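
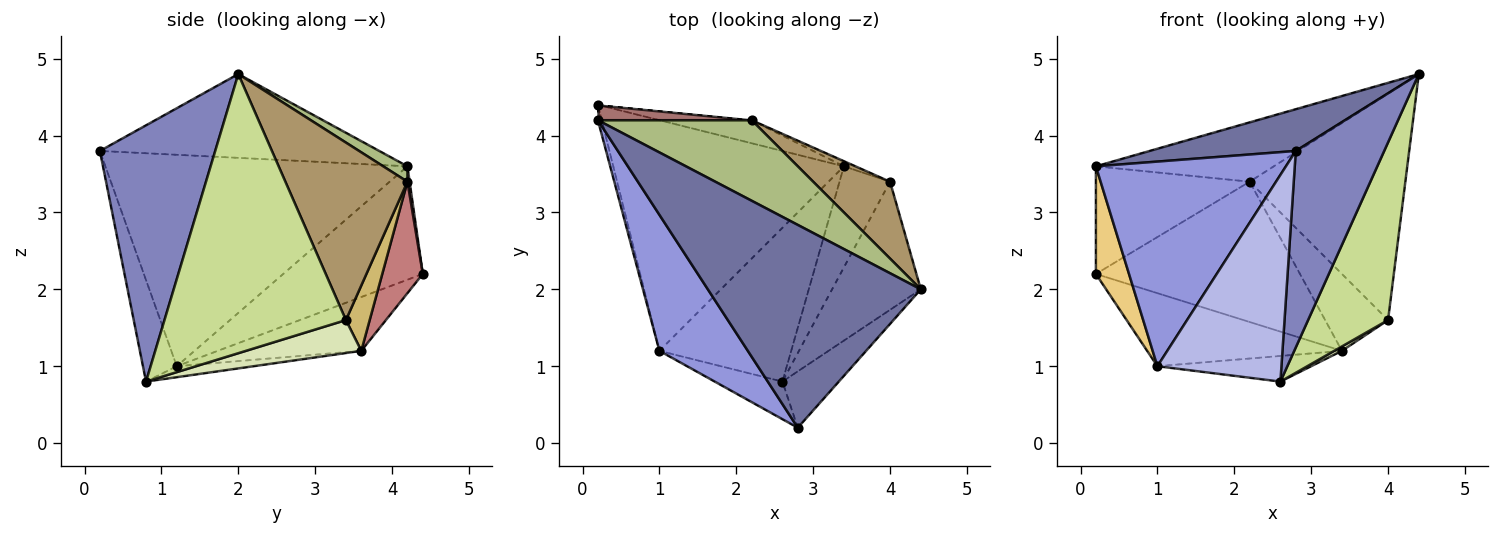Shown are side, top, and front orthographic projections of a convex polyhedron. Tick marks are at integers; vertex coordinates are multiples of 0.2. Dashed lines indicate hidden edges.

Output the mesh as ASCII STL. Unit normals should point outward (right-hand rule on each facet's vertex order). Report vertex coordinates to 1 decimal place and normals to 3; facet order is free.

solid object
 facet normal -0.360 -0.188 0.914
  outer loop
   vertex 2.8 0.2 3.8
   vertex 4.4 2.0 4.8
   vertex 0.2 4.2 3.6
  endloop
 endfacet
 facet normal 0.782 -0.599 -0.172
  outer loop
   vertex 2.6 0.8 0.8
   vertex 4.4 2.0 4.8
   vertex 2.8 0.2 3.8
  endloop
 endfacet
 facet normal -0.798 -0.502 0.334
  outer loop
   vertex 1.0 1.2 1.0
   vertex 2.8 0.2 3.8
   vertex 0.2 4.2 3.6
  endloop
 endfacet
 facet normal -0.259 -0.950 -0.173
  outer loop
   vertex 1.0 1.2 1.0
   vertex 2.6 0.8 0.8
   vertex 2.8 0.2 3.8
  endloop
 endfacet
 facet normal -0.082 0.164 -0.983
  outer loop
   vertex 1.0 1.2 1.0
   vertex 3.4 3.6 1.2
   vertex 2.6 0.8 0.8
  endloop
 endfacet
 facet normal 0.080 0.591 0.803
  outer loop
   vertex 2.2 4.2 3.4
   vertex 0.2 4.2 3.6
   vertex 4.4 2.0 4.8
  endloop
 endfacet
 facet normal 0.879 -0.387 -0.279
  outer loop
   vertex 4.0 3.4 1.6
   vertex 4.4 2.0 4.8
   vertex 2.6 0.8 0.8
  endloop
 endfacet
 facet normal 0.546 -0.036 -0.837
  outer loop
   vertex 4.0 3.4 1.6
   vertex 2.6 0.8 0.8
   vertex 3.4 3.6 1.2
  endloop
 endfacet
 facet normal 0.596 0.760 0.258
  outer loop
   vertex 4.0 3.4 1.6
   vertex 2.2 4.2 3.4
   vertex 4.4 2.0 4.8
  endloop
 endfacet
 facet normal 0.353 0.934 -0.062
  outer loop
   vertex 4.0 3.4 1.6
   vertex 3.4 3.6 1.2
   vertex 2.2 4.2 3.4
  endloop
 endfacet
 facet normal -0.972 -0.231 -0.033
  outer loop
   vertex 0.2 4.4 2.2
   vertex 1.0 1.2 1.0
   vertex 0.2 4.2 3.6
  endloop
 endfacet
 facet normal -0.217 0.295 -0.931
  outer loop
   vertex 0.2 4.4 2.2
   vertex 3.4 3.6 1.2
   vertex 1.0 1.2 1.0
  endloop
 endfacet
 facet normal 0.014 0.990 0.141
  outer loop
   vertex 0.2 4.4 2.2
   vertex 0.2 4.2 3.6
   vertex 2.2 4.2 3.4
  endloop
 endfacet
 facet normal 0.192 0.968 -0.159
  outer loop
   vertex 0.2 4.4 2.2
   vertex 2.2 4.2 3.4
   vertex 3.4 3.6 1.2
  endloop
 endfacet
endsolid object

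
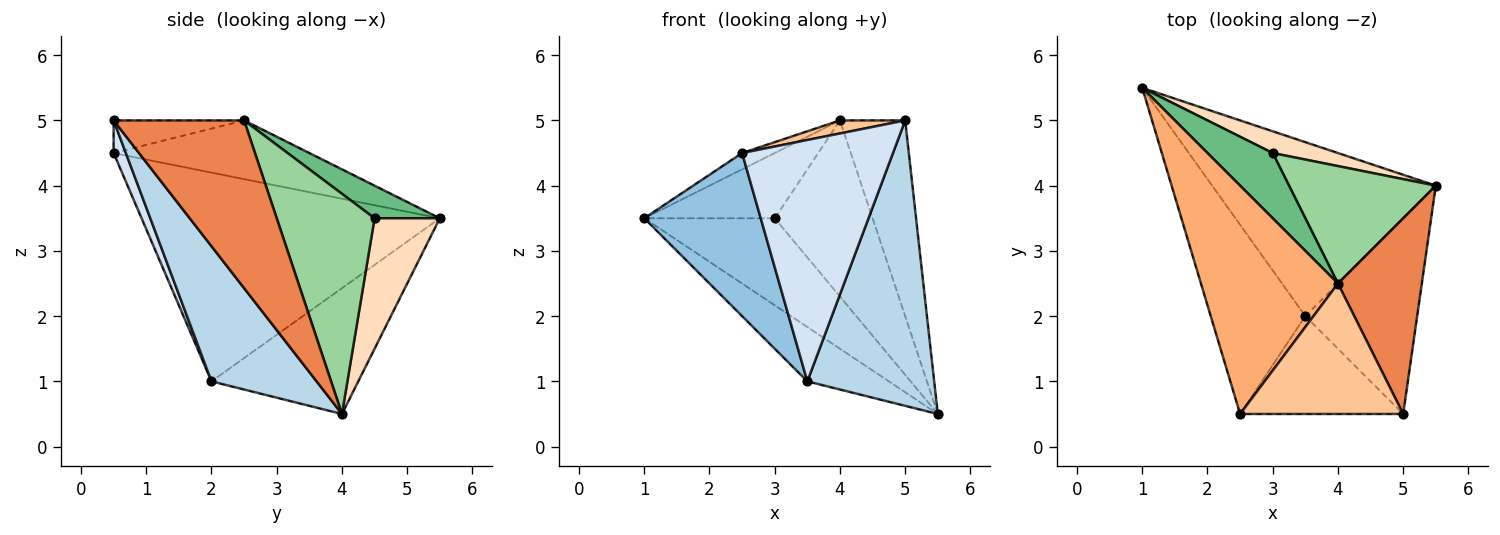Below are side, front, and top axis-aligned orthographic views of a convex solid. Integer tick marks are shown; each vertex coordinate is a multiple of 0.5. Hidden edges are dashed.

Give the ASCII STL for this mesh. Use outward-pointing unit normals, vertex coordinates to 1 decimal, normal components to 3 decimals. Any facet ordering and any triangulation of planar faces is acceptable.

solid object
 facet normal -0.473 0.263 -0.841
  outer loop
   vertex 3.5 2.0 1.0
   vertex 1.0 5.5 3.5
   vertex 5.5 4.0 0.5
  endloop
 endfacet
 facet normal -0.858 -0.335 -0.389
  outer loop
   vertex 3.5 2.0 1.0
   vertex 2.5 0.5 4.5
   vertex 1.0 5.5 3.5
  endloop
 endfacet
 facet normal 0.564 -0.681 -0.467
  outer loop
   vertex 3.5 2.0 1.0
   vertex 5.5 4.0 0.5
   vertex 5.0 0.5 5.0
  endloop
 endfacet
 facet normal 0.075 -0.924 -0.375
  outer loop
   vertex 3.5 2.0 1.0
   vertex 5.0 0.5 5.0
   vertex 2.5 0.5 4.5
  endloop
 endfacet
 facet normal 0.816 0.408 0.408
  outer loop
   vertex 4.0 2.5 5.0
   vertex 5.0 0.5 5.0
   vertex 5.5 4.0 0.5
  endloop
 endfacet
 facet normal -0.393 0.066 0.917
  outer loop
   vertex 4.0 2.5 5.0
   vertex 1.0 5.5 3.5
   vertex 2.5 0.5 4.5
  endloop
 endfacet
 facet normal -0.195 -0.098 0.976
  outer loop
   vertex 4.0 2.5 5.0
   vertex 2.5 0.5 4.5
   vertex 5.0 0.5 5.0
  endloop
 endfacet
 facet normal 0.436 0.873 0.218
  outer loop
   vertex 3.0 4.5 3.5
   vertex 5.5 4.0 0.5
   vertex 1.0 5.5 3.5
  endloop
 endfacet
 facet normal 0.333 0.667 0.667
  outer loop
   vertex 3.0 4.5 3.5
   vertex 1.0 5.5 3.5
   vertex 4.0 2.5 5.0
  endloop
 endfacet
 facet normal 0.640 0.640 0.426
  outer loop
   vertex 3.0 4.5 3.5
   vertex 4.0 2.5 5.0
   vertex 5.5 4.0 0.5
  endloop
 endfacet
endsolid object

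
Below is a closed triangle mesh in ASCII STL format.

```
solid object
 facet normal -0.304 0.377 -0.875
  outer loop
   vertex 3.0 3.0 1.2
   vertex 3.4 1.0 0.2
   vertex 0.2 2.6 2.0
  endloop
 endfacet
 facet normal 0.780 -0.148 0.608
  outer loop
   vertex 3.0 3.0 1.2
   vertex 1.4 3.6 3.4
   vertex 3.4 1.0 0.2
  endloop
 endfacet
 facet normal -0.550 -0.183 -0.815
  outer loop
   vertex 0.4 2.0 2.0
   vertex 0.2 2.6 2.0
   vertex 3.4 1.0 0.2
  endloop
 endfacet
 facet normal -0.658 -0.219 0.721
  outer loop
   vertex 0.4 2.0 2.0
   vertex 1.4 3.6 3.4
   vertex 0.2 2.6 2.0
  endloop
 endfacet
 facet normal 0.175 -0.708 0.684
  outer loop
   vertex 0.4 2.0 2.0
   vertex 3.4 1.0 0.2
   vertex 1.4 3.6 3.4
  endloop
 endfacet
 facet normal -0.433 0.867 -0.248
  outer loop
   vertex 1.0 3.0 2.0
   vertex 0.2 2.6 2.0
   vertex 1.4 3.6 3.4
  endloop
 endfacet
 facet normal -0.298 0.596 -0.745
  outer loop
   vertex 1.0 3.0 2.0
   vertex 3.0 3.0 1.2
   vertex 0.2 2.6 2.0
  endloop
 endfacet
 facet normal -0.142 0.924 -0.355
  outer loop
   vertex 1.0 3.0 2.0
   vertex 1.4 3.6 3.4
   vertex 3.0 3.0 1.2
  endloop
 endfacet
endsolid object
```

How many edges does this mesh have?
12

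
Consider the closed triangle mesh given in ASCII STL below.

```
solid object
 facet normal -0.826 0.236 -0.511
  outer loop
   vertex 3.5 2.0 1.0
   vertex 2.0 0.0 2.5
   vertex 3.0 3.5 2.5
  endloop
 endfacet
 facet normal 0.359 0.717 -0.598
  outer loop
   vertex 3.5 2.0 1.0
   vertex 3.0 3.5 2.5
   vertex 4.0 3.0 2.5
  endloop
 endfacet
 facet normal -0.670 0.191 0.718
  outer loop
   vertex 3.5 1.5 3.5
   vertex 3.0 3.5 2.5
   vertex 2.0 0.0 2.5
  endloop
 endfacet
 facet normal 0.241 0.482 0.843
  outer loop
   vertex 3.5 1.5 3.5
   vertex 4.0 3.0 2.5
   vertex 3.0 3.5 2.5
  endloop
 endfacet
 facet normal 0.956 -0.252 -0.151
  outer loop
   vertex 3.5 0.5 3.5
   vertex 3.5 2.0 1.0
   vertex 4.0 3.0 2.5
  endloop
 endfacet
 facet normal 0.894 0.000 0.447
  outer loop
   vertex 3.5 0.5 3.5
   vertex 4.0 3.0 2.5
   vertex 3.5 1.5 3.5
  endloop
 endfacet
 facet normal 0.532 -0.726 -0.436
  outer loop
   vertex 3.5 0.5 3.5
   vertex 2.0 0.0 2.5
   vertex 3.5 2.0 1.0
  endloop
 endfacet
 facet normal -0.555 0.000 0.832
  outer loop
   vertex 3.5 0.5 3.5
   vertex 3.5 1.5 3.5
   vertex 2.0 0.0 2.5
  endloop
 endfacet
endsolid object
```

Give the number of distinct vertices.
6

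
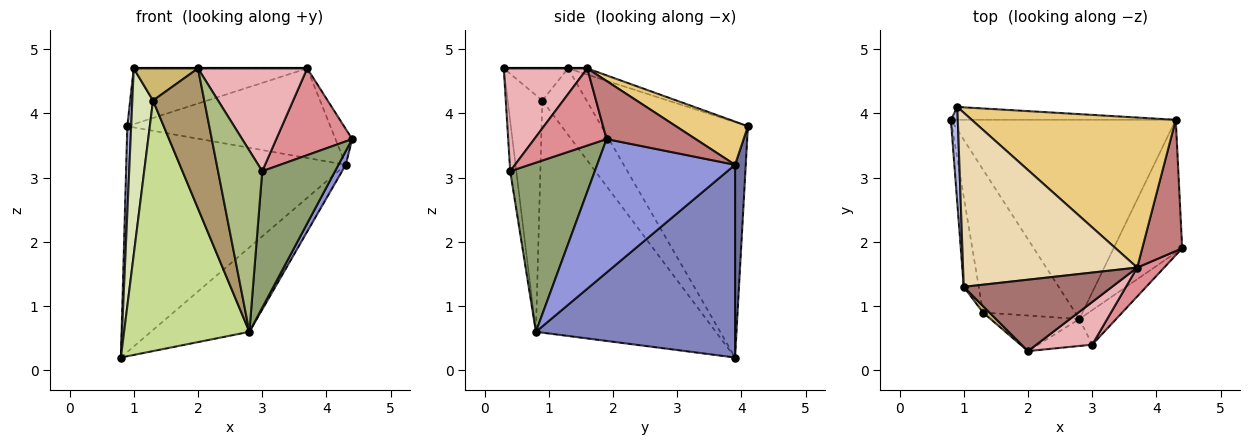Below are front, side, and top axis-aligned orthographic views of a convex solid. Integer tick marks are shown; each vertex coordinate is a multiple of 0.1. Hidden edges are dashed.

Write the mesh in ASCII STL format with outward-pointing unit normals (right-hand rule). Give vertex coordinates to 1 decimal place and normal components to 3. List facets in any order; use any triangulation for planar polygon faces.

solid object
 facet normal 0.049 0.997 -0.057
  outer loop
   vertex 4.3 3.9 3.2
   vertex 0.8 3.9 0.2
   vertex 0.9 4.1 3.8
  endloop
 endfacet
 facet normal 0.619 0.306 -0.723
  outer loop
   vertex 4.3 3.9 3.2
   vertex 2.8 0.8 0.6
   vertex 0.8 3.9 0.2
  endloop
 endfacet
 facet normal 0.888 -0.047 -0.457
  outer loop
   vertex 4.3 3.9 3.2
   vertex 4.4 1.9 3.6
   vertex 2.8 0.8 0.6
  endloop
 endfacet
 facet normal -0.999 -0.026 0.029
  outer loop
   vertex 1.0 1.3 4.7
   vertex 0.9 4.1 3.8
   vertex 0.8 3.9 0.2
  endloop
 endfacet
 facet normal 0.748 -0.644 -0.163
  outer loop
   vertex 3.0 0.4 3.1
   vertex 2.8 0.8 0.6
   vertex 4.4 1.9 3.6
  endloop
 endfacet
 facet normal -0.136 -0.980 -0.146
  outer loop
   vertex 3.0 0.4 3.1
   vertex 2.0 0.3 4.7
   vertex 2.8 0.8 0.6
  endloop
 endfacet
 facet normal -0.780 -0.543 -0.310
  outer loop
   vertex 1.3 0.9 4.2
   vertex 0.8 3.9 0.2
   vertex 2.8 0.8 0.6
  endloop
 endfacet
 facet normal -0.887 -0.415 -0.200
  outer loop
   vertex 1.3 0.9 4.2
   vertex 1.0 1.3 4.7
   vertex 0.8 3.9 0.2
  endloop
 endfacet
 facet normal -0.548 -0.811 -0.206
  outer loop
   vertex 1.3 0.9 4.2
   vertex 2.8 0.8 0.6
   vertex 2.0 0.3 4.7
  endloop
 endfacet
 facet normal -0.700 -0.700 0.140
  outer loop
   vertex 1.3 0.9 4.2
   vertex 2.0 0.3 4.7
   vertex 1.0 1.3 4.7
  endloop
 endfacet
 facet normal 0.179 0.504 0.845
  outer loop
   vertex 3.7 1.6 4.7
   vertex 4.3 3.9 3.2
   vertex 0.9 4.1 3.8
  endloop
 endfacet
 facet normal -0.034 0.305 0.952
  outer loop
   vertex 3.7 1.6 4.7
   vertex 0.9 4.1 3.8
   vertex 1.0 1.3 4.7
  endloop
 endfacet
 facet normal 0.000 0.000 1.000
  outer loop
   vertex 3.7 1.6 4.7
   vertex 1.0 1.3 4.7
   vertex 2.0 0.3 4.7
  endloop
 endfacet
 facet normal 0.814 0.153 0.560
  outer loop
   vertex 3.7 1.6 4.7
   vertex 4.4 1.9 3.6
   vertex 4.3 3.9 3.2
  endloop
 endfacet
 facet normal 0.670 -0.704 0.235
  outer loop
   vertex 3.7 1.6 4.7
   vertex 3.0 0.4 3.1
   vertex 4.4 1.9 3.6
  endloop
 endfacet
 facet normal 0.577 -0.754 0.313
  outer loop
   vertex 3.7 1.6 4.7
   vertex 2.0 0.3 4.7
   vertex 3.0 0.4 3.1
  endloop
 endfacet
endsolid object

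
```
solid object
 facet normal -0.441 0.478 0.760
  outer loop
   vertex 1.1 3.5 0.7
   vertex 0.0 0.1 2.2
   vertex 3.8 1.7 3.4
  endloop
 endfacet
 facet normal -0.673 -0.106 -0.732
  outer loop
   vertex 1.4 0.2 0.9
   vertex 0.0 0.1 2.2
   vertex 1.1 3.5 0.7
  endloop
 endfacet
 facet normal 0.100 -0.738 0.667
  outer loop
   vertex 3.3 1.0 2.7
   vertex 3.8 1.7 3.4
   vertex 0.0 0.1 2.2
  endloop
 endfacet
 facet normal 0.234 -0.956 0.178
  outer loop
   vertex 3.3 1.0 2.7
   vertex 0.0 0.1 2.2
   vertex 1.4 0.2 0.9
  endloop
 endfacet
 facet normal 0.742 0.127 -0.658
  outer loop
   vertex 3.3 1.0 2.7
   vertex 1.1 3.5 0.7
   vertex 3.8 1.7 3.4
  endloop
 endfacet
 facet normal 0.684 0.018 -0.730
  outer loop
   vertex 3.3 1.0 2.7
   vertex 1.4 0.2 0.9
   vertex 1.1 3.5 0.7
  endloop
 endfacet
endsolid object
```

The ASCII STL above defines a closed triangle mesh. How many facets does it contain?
6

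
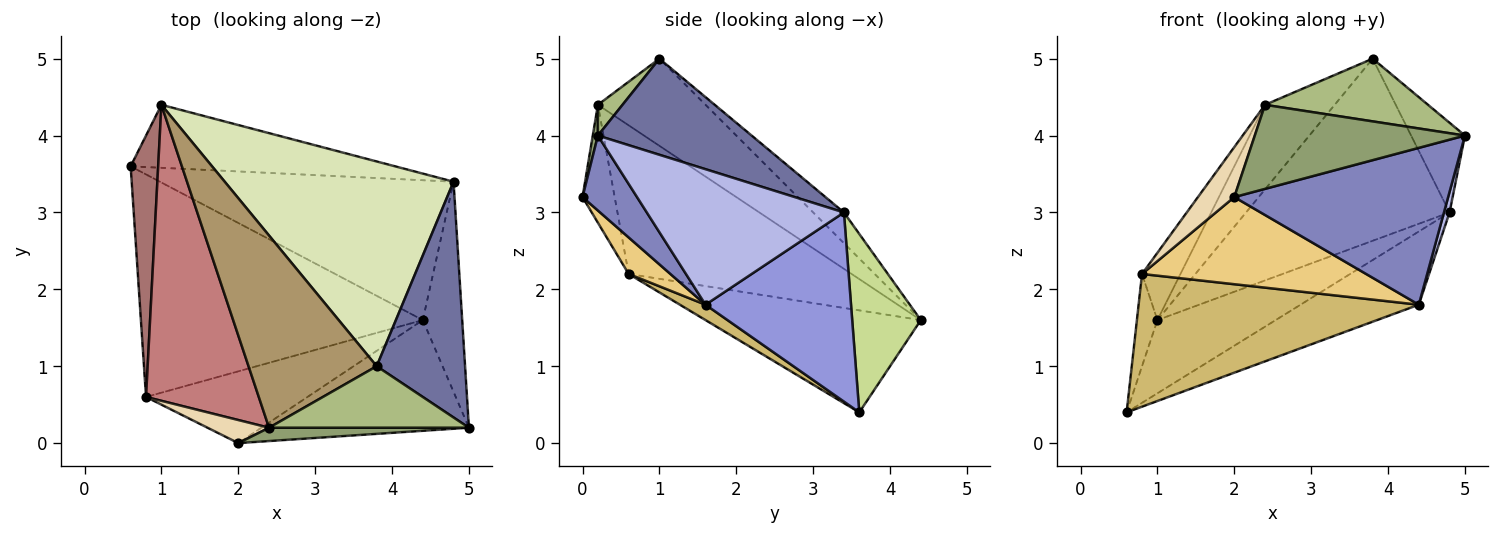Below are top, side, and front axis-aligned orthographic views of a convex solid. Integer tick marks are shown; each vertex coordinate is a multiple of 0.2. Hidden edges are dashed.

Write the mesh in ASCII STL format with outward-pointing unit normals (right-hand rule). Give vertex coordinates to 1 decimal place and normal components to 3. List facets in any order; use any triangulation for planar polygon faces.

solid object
 facet normal 0.713 0.249 0.656
  outer loop
   vertex 4.8 3.4 3.0
   vertex 3.8 1.0 5.0
   vertex 5.0 0.2 4.0
  endloop
 endfacet
 facet normal 0.204 -0.800 -0.565
  outer loop
   vertex 4.4 1.6 1.8
   vertex 5.0 0.2 4.0
   vertex 2.0 0.0 3.2
  endloop
 endfacet
 facet normal 0.496 0.403 -0.769
  outer loop
   vertex 4.4 1.6 1.8
   vertex 0.6 3.6 0.4
   vertex 4.8 3.4 3.0
  endloop
 endfacet
 facet normal 0.960 -0.027 -0.279
  outer loop
   vertex 4.4 1.6 1.8
   vertex 4.8 3.4 3.0
   vertex 5.0 0.2 4.0
  endloop
 endfacet
 facet normal 0.024 -0.987 0.157
  outer loop
   vertex 2.4 0.2 4.4
   vertex 2.0 0.0 3.2
   vertex 5.0 0.2 4.0
  endloop
 endfacet
 facet normal 0.107 -0.710 0.696
  outer loop
   vertex 2.4 0.2 4.4
   vertex 5.0 0.2 4.0
   vertex 3.8 1.0 5.0
  endloop
 endfacet
 facet normal 0.403 0.694 -0.597
  outer loop
   vertex 1.0 4.4 1.6
   vertex 4.8 3.4 3.0
   vertex 0.6 3.6 0.4
  endloop
 endfacet
 facet normal -0.100 0.661 0.744
  outer loop
   vertex 1.0 4.4 1.6
   vertex 3.8 1.0 5.0
   vertex 4.8 3.4 3.0
  endloop
 endfacet
 facet normal -0.528 0.342 0.777
  outer loop
   vertex 1.0 4.4 1.6
   vertex 2.4 0.2 4.4
   vertex 3.8 1.0 5.0
  endloop
 endfacet
 facet normal 0.047 -0.512 -0.858
  outer loop
   vertex 0.8 0.6 2.2
   vertex 0.6 3.6 0.4
   vertex 4.4 1.6 1.8
  endloop
 endfacet
 facet normal 0.142 -0.764 -0.629
  outer loop
   vertex 0.8 0.6 2.2
   vertex 4.4 1.6 1.8
   vertex 2.0 0.0 3.2
  endloop
 endfacet
 facet normal -0.626 -0.708 0.327
  outer loop
   vertex 0.8 0.6 2.2
   vertex 2.0 0.0 3.2
   vertex 2.4 0.2 4.4
  endloop
 endfacet
 facet normal -0.961 0.092 0.259
  outer loop
   vertex 0.8 0.6 2.2
   vertex 1.0 4.4 1.6
   vertex 0.6 3.6 0.4
  endloop
 endfacet
 facet normal -0.789 0.136 0.599
  outer loop
   vertex 0.8 0.6 2.2
   vertex 2.4 0.2 4.4
   vertex 1.0 4.4 1.6
  endloop
 endfacet
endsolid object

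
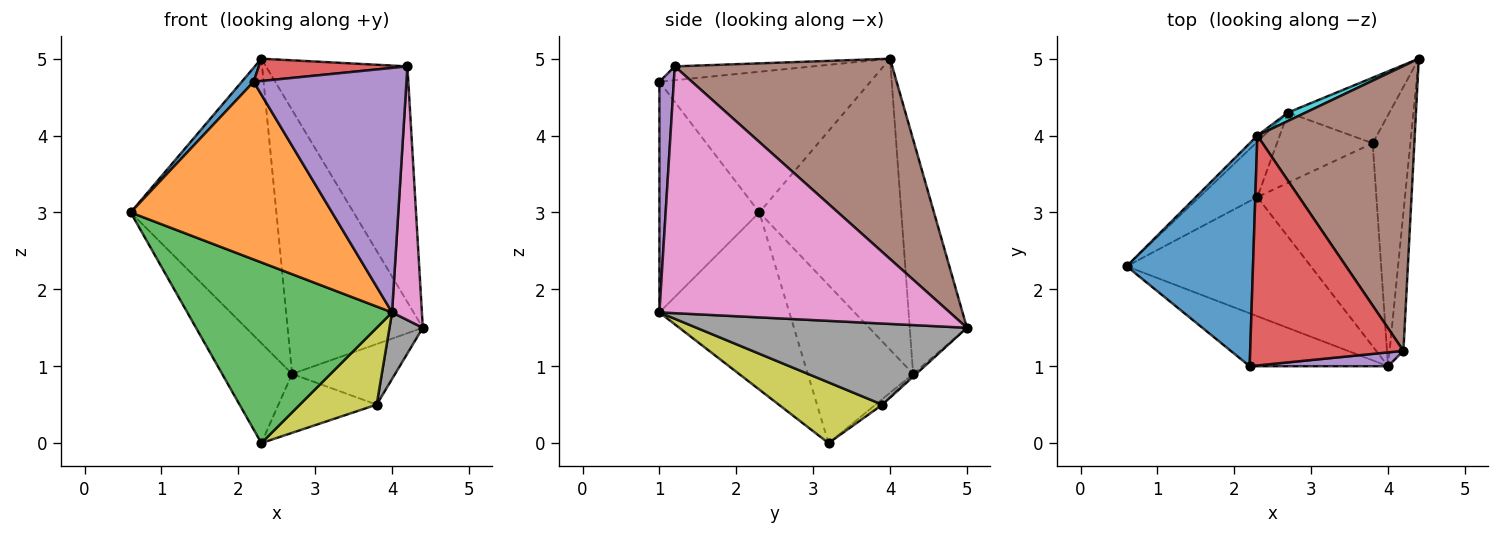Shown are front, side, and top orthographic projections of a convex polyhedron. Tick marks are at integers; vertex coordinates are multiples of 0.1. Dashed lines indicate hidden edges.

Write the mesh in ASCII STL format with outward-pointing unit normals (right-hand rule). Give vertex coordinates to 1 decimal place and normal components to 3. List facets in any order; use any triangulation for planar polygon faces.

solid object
 facet normal -0.743 -0.042 0.668
  outer loop
   vertex 2.3 4.0 5.0
   vertex 0.6 2.3 3.0
   vertex 2.2 1.0 4.7
  endloop
 endfacet
 facet normal -0.429 -0.866 -0.258
  outer loop
   vertex 4.0 1.0 1.7
   vertex 2.2 1.0 4.7
   vertex 0.6 2.3 3.0
  endloop
 endfacet
 facet normal -0.468 -0.738 -0.487
  outer loop
   vertex 2.3 3.2 0.0
   vertex 4.0 1.0 1.7
   vertex 0.6 2.3 3.0
  endloop
 endfacet
 facet normal -0.090 -0.096 0.991
  outer loop
   vertex 4.2 1.2 4.9
   vertex 2.3 4.0 5.0
   vertex 2.2 1.0 4.7
  endloop
 endfacet
 facet normal 0.094 -0.994 0.056
  outer loop
   vertex 4.2 1.2 4.9
   vertex 2.2 1.0 4.7
   vertex 4.0 1.0 1.7
  endloop
 endfacet
 facet normal 0.700 0.455 0.550
  outer loop
   vertex 4.2 1.2 4.9
   vertex 4.4 5.0 1.5
   vertex 2.3 4.0 5.0
  endloop
 endfacet
 facet normal 0.993 -0.102 -0.056
  outer loop
   vertex 4.2 1.2 4.9
   vertex 4.0 1.0 1.7
   vertex 4.4 5.0 1.5
  endloop
 endfacet
 facet normal 0.901 -0.111 -0.419
  outer loop
   vertex 3.8 3.9 0.5
   vertex 4.4 5.0 1.5
   vertex 4.0 1.0 1.7
  endloop
 endfacet
 facet normal 0.431 -0.320 -0.844
  outer loop
   vertex 3.8 3.9 0.5
   vertex 4.0 1.0 1.7
   vertex 2.3 3.2 0.0
  endloop
 endfacet
 facet normal -0.389 0.921 0.029
  outer loop
   vertex 2.7 4.3 0.9
   vertex 2.3 4.0 5.0
   vertex 4.4 5.0 1.5
  endloop
 endfacet
 facet normal -0.020 0.679 -0.734
  outer loop
   vertex 2.7 4.3 0.9
   vertex 4.4 5.0 1.5
   vertex 3.8 3.9 0.5
  endloop
 endfacet
 facet normal -0.045 0.642 -0.765
  outer loop
   vertex 2.7 4.3 0.9
   vertex 3.8 3.9 0.5
   vertex 2.3 3.2 0.0
  endloop
 endfacet
 facet normal -0.698 0.716 -0.016
  outer loop
   vertex 2.7 4.3 0.9
   vertex 0.6 2.3 3.0
   vertex 2.3 4.0 5.0
  endloop
 endfacet
 facet normal -0.797 0.529 -0.293
  outer loop
   vertex 2.7 4.3 0.9
   vertex 2.3 3.2 0.0
   vertex 0.6 2.3 3.0
  endloop
 endfacet
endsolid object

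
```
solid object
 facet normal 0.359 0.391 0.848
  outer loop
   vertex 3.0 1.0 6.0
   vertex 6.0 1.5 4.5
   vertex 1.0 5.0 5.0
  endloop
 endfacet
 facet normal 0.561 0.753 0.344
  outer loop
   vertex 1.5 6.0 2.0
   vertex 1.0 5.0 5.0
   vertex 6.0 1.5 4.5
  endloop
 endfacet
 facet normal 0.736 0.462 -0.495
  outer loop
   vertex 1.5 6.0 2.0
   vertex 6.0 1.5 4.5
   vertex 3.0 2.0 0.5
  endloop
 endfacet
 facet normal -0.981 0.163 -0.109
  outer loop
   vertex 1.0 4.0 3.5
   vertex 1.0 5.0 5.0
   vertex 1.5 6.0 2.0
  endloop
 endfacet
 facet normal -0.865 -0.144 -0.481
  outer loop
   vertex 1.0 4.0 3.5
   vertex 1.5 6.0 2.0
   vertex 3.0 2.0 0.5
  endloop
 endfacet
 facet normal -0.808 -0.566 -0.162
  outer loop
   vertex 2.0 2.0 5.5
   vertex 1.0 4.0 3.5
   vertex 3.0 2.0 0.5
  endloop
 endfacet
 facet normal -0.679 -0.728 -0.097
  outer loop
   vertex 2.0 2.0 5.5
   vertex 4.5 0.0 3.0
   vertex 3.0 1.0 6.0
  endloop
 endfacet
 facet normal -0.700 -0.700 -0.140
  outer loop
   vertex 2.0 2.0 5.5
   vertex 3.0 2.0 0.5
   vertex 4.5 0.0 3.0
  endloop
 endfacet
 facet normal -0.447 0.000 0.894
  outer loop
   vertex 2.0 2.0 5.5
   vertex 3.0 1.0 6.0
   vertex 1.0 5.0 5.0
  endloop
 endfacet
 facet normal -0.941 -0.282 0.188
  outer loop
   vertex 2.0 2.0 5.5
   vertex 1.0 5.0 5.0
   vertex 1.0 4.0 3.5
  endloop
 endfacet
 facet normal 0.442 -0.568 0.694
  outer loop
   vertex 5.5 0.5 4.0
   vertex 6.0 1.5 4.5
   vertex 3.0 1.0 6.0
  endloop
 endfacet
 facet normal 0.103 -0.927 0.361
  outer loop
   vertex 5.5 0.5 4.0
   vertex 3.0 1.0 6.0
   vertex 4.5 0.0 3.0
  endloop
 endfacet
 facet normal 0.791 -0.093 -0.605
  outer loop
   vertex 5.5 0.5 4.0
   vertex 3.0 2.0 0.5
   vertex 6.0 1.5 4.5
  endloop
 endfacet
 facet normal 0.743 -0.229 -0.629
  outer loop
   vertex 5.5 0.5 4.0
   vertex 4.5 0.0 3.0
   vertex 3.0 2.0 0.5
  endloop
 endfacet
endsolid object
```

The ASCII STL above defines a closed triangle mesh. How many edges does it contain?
21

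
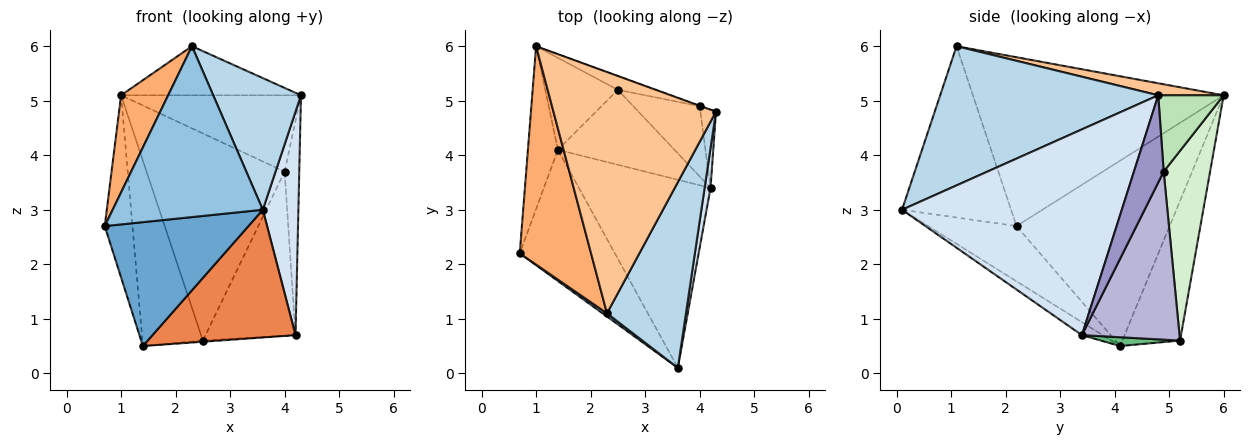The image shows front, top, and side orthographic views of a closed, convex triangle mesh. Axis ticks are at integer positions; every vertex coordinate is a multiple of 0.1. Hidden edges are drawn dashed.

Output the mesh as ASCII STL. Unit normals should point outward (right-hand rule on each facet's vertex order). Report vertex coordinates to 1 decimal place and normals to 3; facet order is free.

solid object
 facet normal -0.389 -0.633 -0.670
  outer loop
   vertex 1.4 4.1 0.5
   vertex 3.6 0.1 3.0
   vertex 0.7 2.2 2.7
  endloop
 endfacet
 facet normal -0.587 -0.809 0.015
  outer loop
   vertex 2.3 1.1 6.0
   vertex 0.7 2.2 2.7
   vertex 3.6 0.1 3.0
  endloop
 endfacet
 facet normal 0.821 -0.330 0.466
  outer loop
   vertex 2.3 1.1 6.0
   vertex 3.6 0.1 3.0
   vertex 4.3 4.8 5.1
  endloop
 endfacet
 facet normal 0.987 -0.160 0.028
  outer loop
   vertex 4.2 3.4 0.7
   vertex 4.3 4.8 5.1
   vertex 3.6 0.1 3.0
  endloop
 endfacet
 facet normal -0.081 -0.560 -0.825
  outer loop
   vertex 4.2 3.4 0.7
   vertex 3.6 0.1 3.0
   vertex 1.4 4.1 0.5
  endloop
 endfacet
 facet normal -0.908 -0.170 0.383
  outer loop
   vertex 1.0 6.0 5.1
   vertex 0.7 2.2 2.7
   vertex 2.3 1.1 6.0
  endloop
 endfacet
 facet normal 0.072 0.199 0.977
  outer loop
   vertex 1.0 6.0 5.1
   vertex 2.3 1.1 6.0
   vertex 4.3 4.8 5.1
  endloop
 endfacet
 facet normal -0.972 0.176 -0.157
  outer loop
   vertex 1.0 6.0 5.1
   vertex 1.4 4.1 0.5
   vertex 0.7 2.2 2.7
  endloop
 endfacet
 facet normal 0.075 0.016 -0.997
  outer loop
   vertex 2.5 5.2 0.6
   vertex 4.2 3.4 0.7
   vertex 1.4 4.1 0.5
  endloop
 endfacet
 facet normal -0.650 0.681 -0.338
  outer loop
   vertex 2.5 5.2 0.6
   vertex 1.4 4.1 0.5
   vertex 1.0 6.0 5.1
  endloop
 endfacet
 facet normal 0.342 0.940 -0.006
  outer loop
   vertex 4.0 4.9 3.7
   vertex 1.0 6.0 5.1
   vertex 4.3 4.8 5.1
  endloop
 endfacet
 facet normal 0.318 0.946 -0.062
  outer loop
   vertex 4.0 4.9 3.7
   vertex 2.5 5.2 0.6
   vertex 1.0 6.0 5.1
  endloop
 endfacet
 facet normal 0.886 0.436 -0.159
  outer loop
   vertex 4.0 4.9 3.7
   vertex 4.3 4.8 5.1
   vertex 4.2 3.4 0.7
  endloop
 endfacet
 facet normal 0.706 0.651 -0.279
  outer loop
   vertex 4.0 4.9 3.7
   vertex 4.2 3.4 0.7
   vertex 2.5 5.2 0.6
  endloop
 endfacet
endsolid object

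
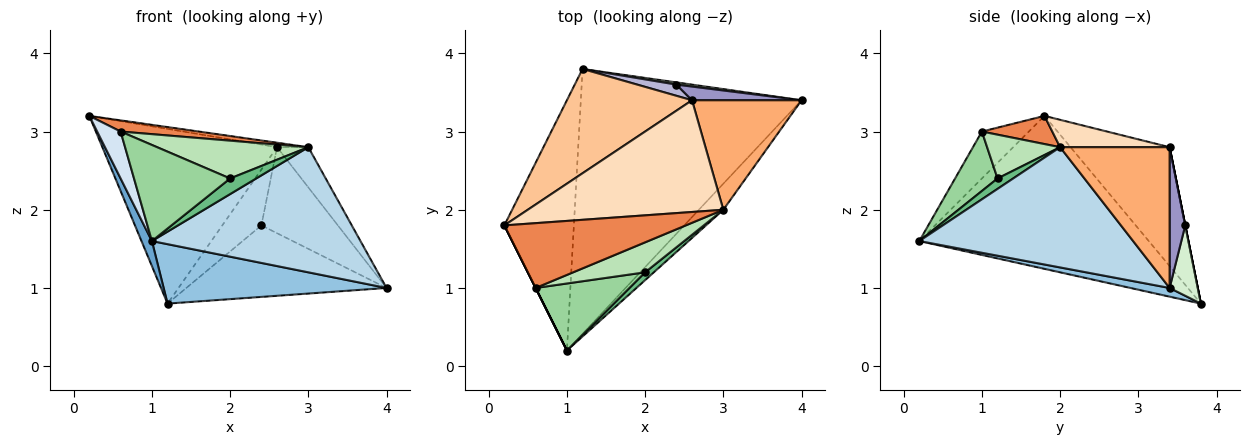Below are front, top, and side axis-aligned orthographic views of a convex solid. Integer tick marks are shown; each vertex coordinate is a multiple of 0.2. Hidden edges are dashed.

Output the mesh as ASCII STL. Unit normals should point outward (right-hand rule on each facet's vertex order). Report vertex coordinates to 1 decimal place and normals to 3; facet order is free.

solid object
 facet normal -0.910 -0.041 -0.413
  outer loop
   vertex 1.2 3.8 0.8
   vertex 1.0 0.2 1.6
   vertex 0.2 1.8 3.2
  endloop
 endfacet
 facet normal 0.038 -0.219 -0.975
  outer loop
   vertex 1.2 3.8 0.8
   vertex 4.0 3.4 1.0
   vertex 1.0 0.2 1.6
  endloop
 endfacet
 facet normal 0.708 -0.691 -0.144
  outer loop
   vertex 3.0 2.0 2.8
   vertex 1.0 0.2 1.6
   vertex 4.0 3.4 1.0
  endloop
 endfacet
 facet normal -0.894 -0.447 0.000
  outer loop
   vertex 0.6 1.0 3.0
   vertex 0.2 1.8 3.2
   vertex 1.0 0.2 1.6
  endloop
 endfacet
 facet normal 0.151 -0.168 0.974
  outer loop
   vertex 0.6 1.0 3.0
   vertex 3.0 2.0 2.8
   vertex 0.2 1.8 3.2
  endloop
 endfacet
 facet normal 0.770 0.220 0.599
  outer loop
   vertex 2.6 3.4 2.8
   vertex 3.0 2.0 2.8
   vertex 4.0 3.4 1.0
  endloop
 endfacet
 facet normal -0.438 0.772 0.461
  outer loop
   vertex 2.6 3.4 2.8
   vertex 1.2 3.8 0.8
   vertex 0.2 1.8 3.2
  endloop
 endfacet
 facet normal 0.139 0.040 0.990
  outer loop
   vertex 2.6 3.4 2.8
   vertex 0.2 1.8 3.2
   vertex 3.0 2.0 2.8
  endloop
 endfacet
 facet normal 0.473 -0.788 0.394
  outer loop
   vertex 2.0 1.2 2.4
   vertex 1.0 0.2 1.6
   vertex 3.0 2.0 2.8
  endloop
 endfacet
 facet normal 0.341 -0.771 0.538
  outer loop
   vertex 2.0 1.2 2.4
   vertex 0.6 1.0 3.0
   vertex 1.0 0.2 1.6
  endloop
 endfacet
 facet normal 0.354 -0.733 0.581
  outer loop
   vertex 2.0 1.2 2.4
   vertex 3.0 2.0 2.8
   vertex 0.6 1.0 3.0
  endloop
 endfacet
 facet normal 0.139 0.990 0.031
  outer loop
   vertex 2.4 3.6 1.8
   vertex 4.0 3.4 1.0
   vertex 1.2 3.8 0.8
  endloop
 endfacet
 facet normal 0.198 0.968 0.154
  outer loop
   vertex 2.4 3.6 1.8
   vertex 2.6 3.4 2.8
   vertex 4.0 3.4 1.0
  endloop
 endfacet
 facet normal 0.000 0.981 0.196
  outer loop
   vertex 2.4 3.6 1.8
   vertex 1.2 3.8 0.8
   vertex 2.6 3.4 2.8
  endloop
 endfacet
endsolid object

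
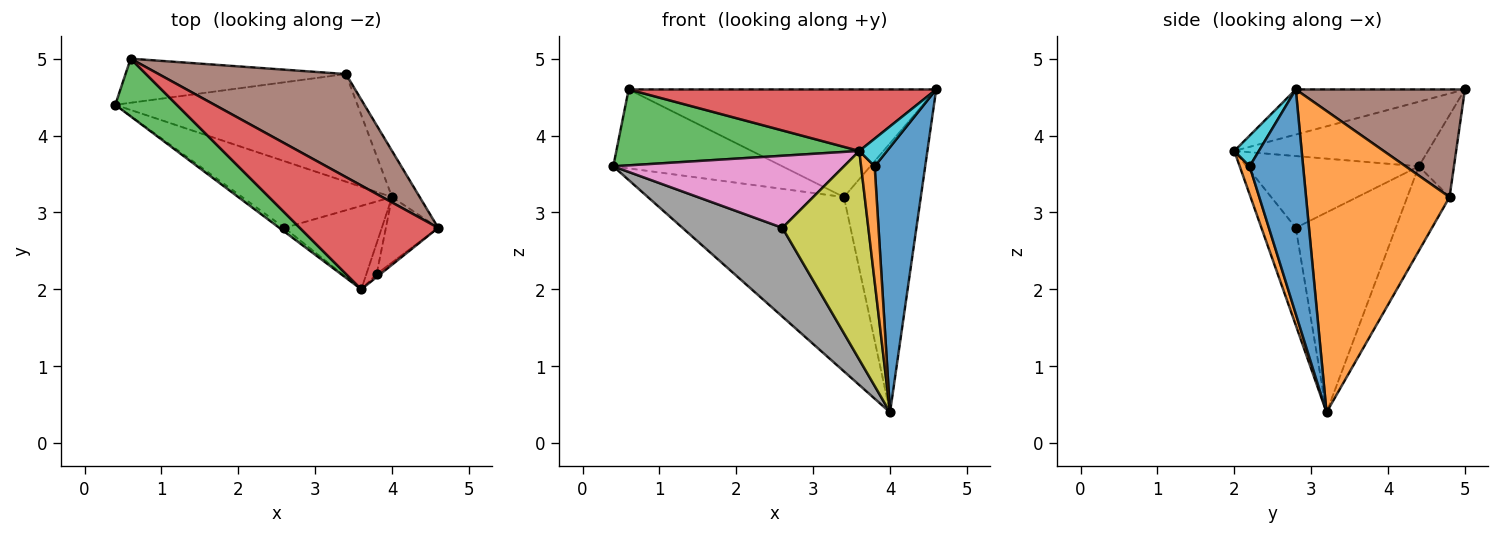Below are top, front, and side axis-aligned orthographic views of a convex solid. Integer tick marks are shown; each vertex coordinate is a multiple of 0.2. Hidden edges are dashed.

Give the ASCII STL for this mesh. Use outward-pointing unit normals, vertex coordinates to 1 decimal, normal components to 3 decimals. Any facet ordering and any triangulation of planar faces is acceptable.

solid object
 facet normal -0.180 0.837 -0.517
  outer loop
   vertex 3.4 4.8 3.2
   vertex 4.0 3.2 0.4
   vertex 0.4 4.4 3.6
  endloop
 endfacet
 facet normal 0.879 0.471 -0.081
  outer loop
   vertex 3.4 4.8 3.2
   vertex 4.6 2.8 4.6
   vertex 4.0 3.2 0.4
  endloop
 endfacet
 facet normal -0.536 -0.672 0.511
  outer loop
   vertex 0.6 5.0 4.6
   vertex 0.4 4.4 3.6
   vertex 3.6 2.0 3.8
  endloop
 endfacet
 facet normal -0.270 -0.491 0.828
  outer loop
   vertex 0.6 5.0 4.6
   vertex 3.6 2.0 3.8
   vertex 4.6 2.8 4.6
  endloop
 endfacet
 facet normal -0.179 0.859 -0.480
  outer loop
   vertex 0.6 5.0 4.6
   vertex 3.4 4.8 3.2
   vertex 0.4 4.4 3.6
  endloop
 endfacet
 facet normal 0.369 0.671 0.643
  outer loop
   vertex 0.6 5.0 4.6
   vertex 4.6 2.8 4.6
   vertex 3.4 4.8 3.2
  endloop
 endfacet
 facet normal -0.598 -0.801 -0.043
  outer loop
   vertex 2.6 2.8 2.8
   vertex 3.6 2.0 3.8
   vertex 0.4 4.4 3.6
  endloop
 endfacet
 facet normal -0.625 -0.625 -0.469
  outer loop
   vertex 2.6 2.8 2.8
   vertex 0.4 4.4 3.6
   vertex 4.0 3.2 0.4
  endloop
 endfacet
 facet normal -0.348 -0.870 -0.348
  outer loop
   vertex 2.6 2.8 2.8
   vertex 4.0 3.2 0.4
   vertex 3.6 2.0 3.8
  endloop
 endfacet
 facet normal 0.662 -0.745 -0.083
  outer loop
   vertex 3.8 2.2 3.6
   vertex 4.6 2.8 4.6
   vertex 3.6 2.0 3.8
  endloop
 endfacet
 facet normal 0.717 -0.677 -0.167
  outer loop
   vertex 3.8 2.2 3.6
   vertex 4.0 3.2 0.4
   vertex 4.6 2.8 4.6
  endloop
 endfacet
 facet normal 0.578 -0.788 -0.210
  outer loop
   vertex 3.8 2.2 3.6
   vertex 3.6 2.0 3.8
   vertex 4.0 3.2 0.4
  endloop
 endfacet
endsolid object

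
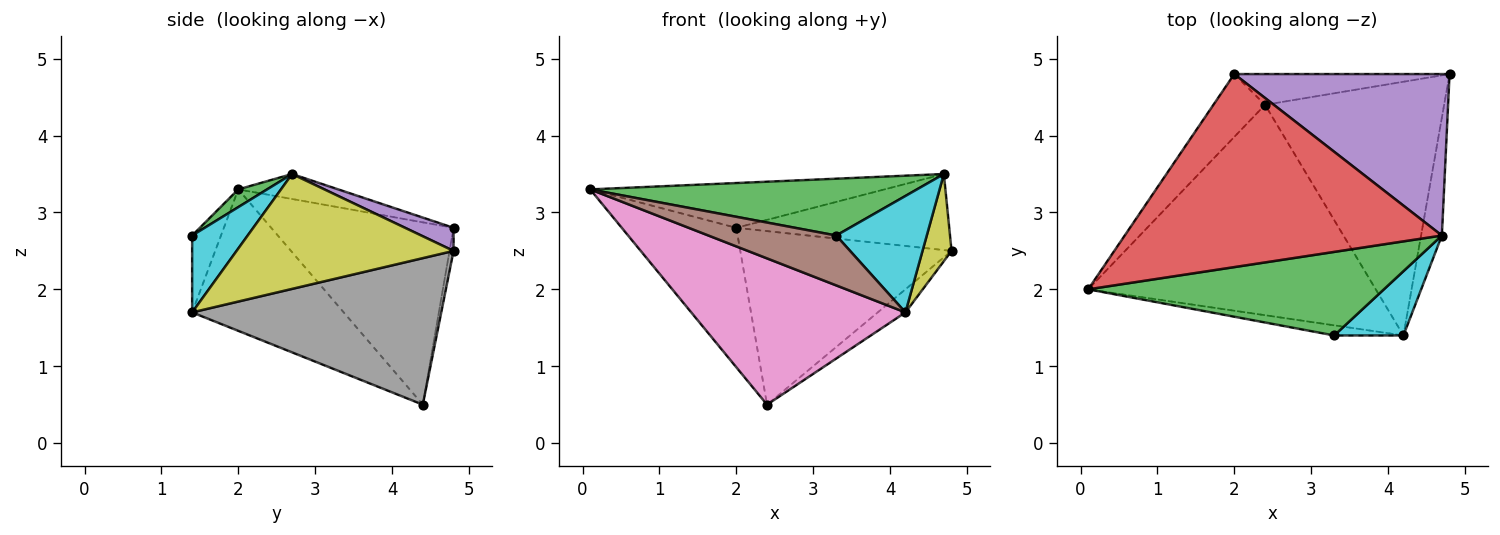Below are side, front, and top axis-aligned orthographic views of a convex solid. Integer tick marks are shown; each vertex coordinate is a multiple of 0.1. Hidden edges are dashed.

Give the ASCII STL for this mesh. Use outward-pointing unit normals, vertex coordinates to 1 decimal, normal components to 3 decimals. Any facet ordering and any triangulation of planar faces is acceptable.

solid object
 facet normal -0.824 0.517 -0.233
  outer loop
   vertex 2.0 4.8 2.8
   vertex 2.4 4.4 0.5
   vertex 0.1 2.0 3.3
  endloop
 endfacet
 facet normal -0.019 0.984 -0.174
  outer loop
   vertex 2.0 4.8 2.8
   vertex 4.8 4.8 2.5
   vertex 2.4 4.4 0.5
  endloop
 endfacet
 facet normal 0.050 -0.562 0.826
  outer loop
   vertex 4.7 2.7 3.5
   vertex 0.1 2.0 3.3
   vertex 3.3 1.4 2.7
  endloop
 endfacet
 facet normal -0.077 0.225 0.971
  outer loop
   vertex 4.7 2.7 3.5
   vertex 2.0 4.8 2.8
   vertex 0.1 2.0 3.3
  endloop
 endfacet
 facet normal 0.096 0.424 0.900
  outer loop
   vertex 4.7 2.7 3.5
   vertex 4.8 4.8 2.5
   vertex 2.0 4.8 2.8
  endloop
 endfacet
 facet normal -0.216 -0.957 -0.194
  outer loop
   vertex 4.2 1.4 1.7
   vertex 3.3 1.4 2.7
   vertex 0.1 2.0 3.3
  endloop
 endfacet
 facet normal -0.375 -0.529 -0.761
  outer loop
   vertex 4.2 1.4 1.7
   vertex 0.1 2.0 3.3
   vertex 2.4 4.4 0.5
  endloop
 endfacet
 facet normal 0.632 0.070 -0.772
  outer loop
   vertex 4.2 1.4 1.7
   vertex 2.4 4.4 0.5
   vertex 4.8 4.8 2.5
  endloop
 endfacet
 facet normal 0.976 -0.131 -0.177
  outer loop
   vertex 4.2 1.4 1.7
   vertex 4.8 4.8 2.5
   vertex 4.7 2.7 3.5
  endloop
 endfacet
 facet normal 0.473 -0.771 0.426
  outer loop
   vertex 4.2 1.4 1.7
   vertex 4.7 2.7 3.5
   vertex 3.3 1.4 2.7
  endloop
 endfacet
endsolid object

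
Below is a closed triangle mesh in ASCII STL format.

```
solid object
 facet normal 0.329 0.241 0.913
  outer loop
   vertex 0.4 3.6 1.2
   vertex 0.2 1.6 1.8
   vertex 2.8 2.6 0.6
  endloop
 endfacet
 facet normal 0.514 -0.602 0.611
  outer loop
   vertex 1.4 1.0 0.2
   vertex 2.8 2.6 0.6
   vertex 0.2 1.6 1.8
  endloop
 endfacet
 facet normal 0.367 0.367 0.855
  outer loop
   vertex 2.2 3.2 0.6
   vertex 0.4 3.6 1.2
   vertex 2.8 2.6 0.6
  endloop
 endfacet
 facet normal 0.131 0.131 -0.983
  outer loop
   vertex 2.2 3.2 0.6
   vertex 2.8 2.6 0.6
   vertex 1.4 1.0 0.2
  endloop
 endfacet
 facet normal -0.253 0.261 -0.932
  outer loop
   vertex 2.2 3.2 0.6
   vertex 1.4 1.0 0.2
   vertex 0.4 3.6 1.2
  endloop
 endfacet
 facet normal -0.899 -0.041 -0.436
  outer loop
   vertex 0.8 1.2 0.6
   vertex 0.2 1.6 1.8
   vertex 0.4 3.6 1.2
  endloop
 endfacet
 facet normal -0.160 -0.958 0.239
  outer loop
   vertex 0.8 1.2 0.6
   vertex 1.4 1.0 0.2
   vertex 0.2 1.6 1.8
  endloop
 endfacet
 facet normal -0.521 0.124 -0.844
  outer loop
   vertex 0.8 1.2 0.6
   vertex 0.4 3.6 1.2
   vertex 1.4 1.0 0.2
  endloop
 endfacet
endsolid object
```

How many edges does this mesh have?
12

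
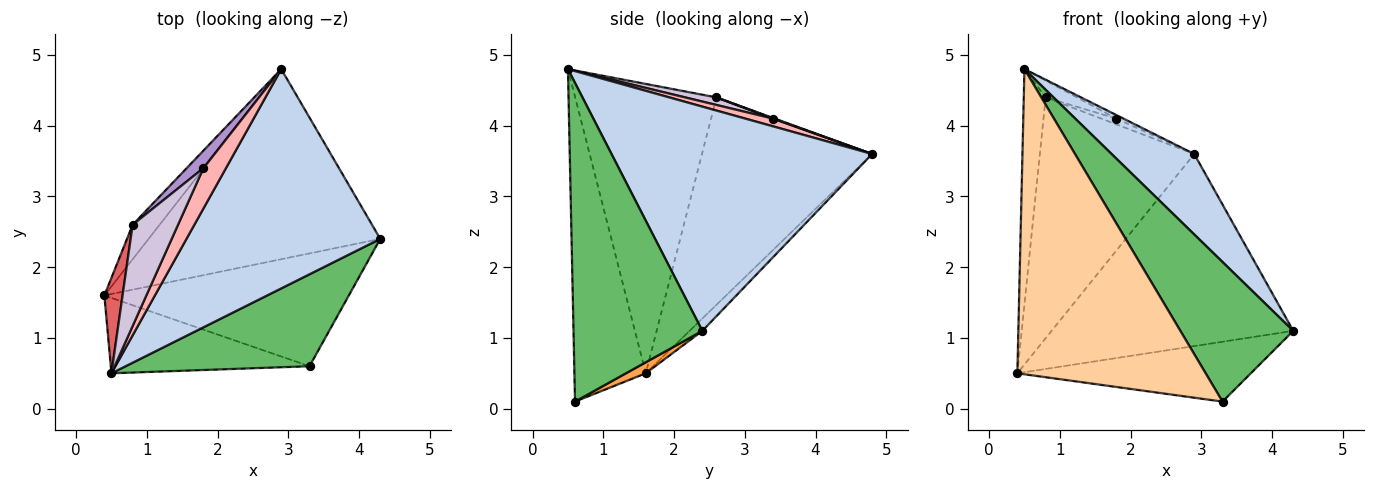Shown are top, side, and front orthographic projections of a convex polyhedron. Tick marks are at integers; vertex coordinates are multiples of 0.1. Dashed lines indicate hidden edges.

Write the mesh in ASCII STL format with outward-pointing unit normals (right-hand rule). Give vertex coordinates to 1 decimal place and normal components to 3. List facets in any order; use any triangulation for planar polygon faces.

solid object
 facet normal -0.038 0.710 -0.703
  outer loop
   vertex 2.9 4.8 3.6
   vertex 4.3 2.4 1.1
   vertex 0.4 1.6 0.5
  endloop
 endfacet
 facet normal 0.736 -0.233 0.636
  outer loop
   vertex 0.5 0.5 4.8
   vertex 4.3 2.4 1.1
   vertex 2.9 4.8 3.6
  endloop
 endfacet
 facet normal 0.040 0.468 -0.883
  outer loop
   vertex 3.3 0.6 0.1
   vertex 0.4 1.6 0.5
   vertex 4.3 2.4 1.1
  endloop
 endfacet
 facet normal -0.345 -0.911 -0.225
  outer loop
   vertex 3.3 0.6 0.1
   vertex 0.5 0.5 4.8
   vertex 0.4 1.6 0.5
  endloop
 endfacet
 facet normal 0.690 -0.605 0.398
  outer loop
   vertex 3.3 0.6 0.1
   vertex 4.3 2.4 1.1
   vertex 0.5 0.5 4.8
  endloop
 endfacet
 facet normal -0.737 0.669 -0.096
  outer loop
   vertex 0.8 2.6 4.4
   vertex 2.9 4.8 3.6
   vertex 0.4 1.6 0.5
  endloop
 endfacet
 facet normal -0.986 0.153 0.062
  outer loop
   vertex 0.8 2.6 4.4
   vertex 0.4 1.6 0.5
   vertex 0.5 0.5 4.8
  endloop
 endfacet
 facet normal 0.323 0.083 0.943
  outer loop
   vertex 1.8 3.4 4.1
   vertex 0.5 0.5 4.8
   vertex 2.9 4.8 3.6
  endloop
 endfacet
 facet normal 0.037 0.311 0.950
  outer loop
   vertex 1.8 3.4 4.1
   vertex 2.9 4.8 3.6
   vertex 0.8 2.6 4.4
  endloop
 endfacet
 facet normal 0.162 0.162 0.973
  outer loop
   vertex 1.8 3.4 4.1
   vertex 0.8 2.6 4.4
   vertex 0.5 0.5 4.8
  endloop
 endfacet
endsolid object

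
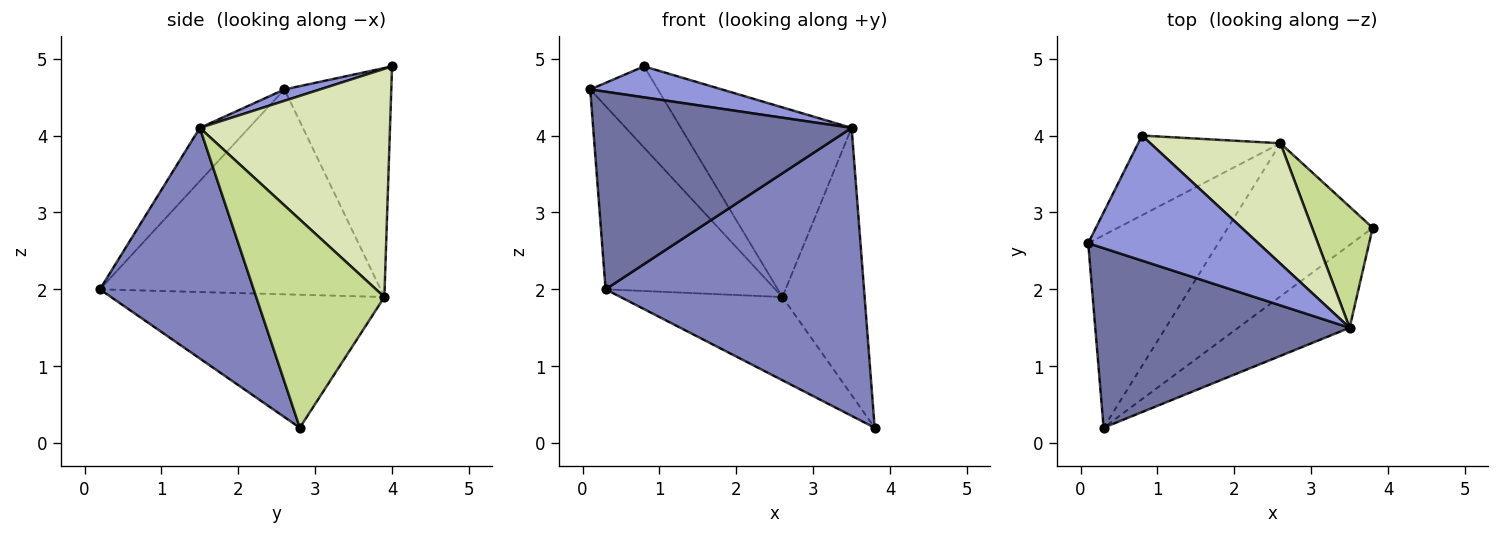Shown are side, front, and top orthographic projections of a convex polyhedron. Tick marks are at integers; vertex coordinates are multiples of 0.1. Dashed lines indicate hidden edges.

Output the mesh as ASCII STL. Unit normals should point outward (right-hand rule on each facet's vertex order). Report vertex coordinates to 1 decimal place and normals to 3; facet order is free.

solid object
 facet normal -0.139 -0.733 0.666
  outer loop
   vertex 3.5 1.5 4.1
   vertex 0.1 2.6 4.6
   vertex 0.3 0.2 2.0
  endloop
 endfacet
 facet normal 0.496 -0.834 -0.240
  outer loop
   vertex 3.5 1.5 4.1
   vertex 0.3 0.2 2.0
   vertex 3.8 2.8 0.2
  endloop
 endfacet
 facet normal 0.065 -0.240 0.969
  outer loop
   vertex 3.5 1.5 4.1
   vertex 0.8 4.0 4.9
   vertex 0.1 2.6 4.6
  endloop
 endfacet
 facet normal -0.752 0.455 -0.477
  outer loop
   vertex 2.6 3.9 1.9
   vertex 0.3 0.2 2.0
   vertex 0.1 2.6 4.6
  endloop
 endfacet
 facet normal -0.748 0.474 -0.465
  outer loop
   vertex 2.6 3.9 1.9
   vertex 0.1 2.6 4.6
   vertex 0.8 4.0 4.9
  endloop
 endfacet
 facet normal -0.628 0.372 -0.684
  outer loop
   vertex 2.6 3.9 1.9
   vertex 3.8 2.8 0.2
   vertex 0.3 0.2 2.0
  endloop
 endfacet
 facet normal 0.818 0.524 0.238
  outer loop
   vertex 2.6 3.9 1.9
   vertex 3.5 1.5 4.1
   vertex 3.8 2.8 0.2
  endloop
 endfacet
 facet normal 0.685 0.615 0.391
  outer loop
   vertex 2.6 3.9 1.9
   vertex 0.8 4.0 4.9
   vertex 3.5 1.5 4.1
  endloop
 endfacet
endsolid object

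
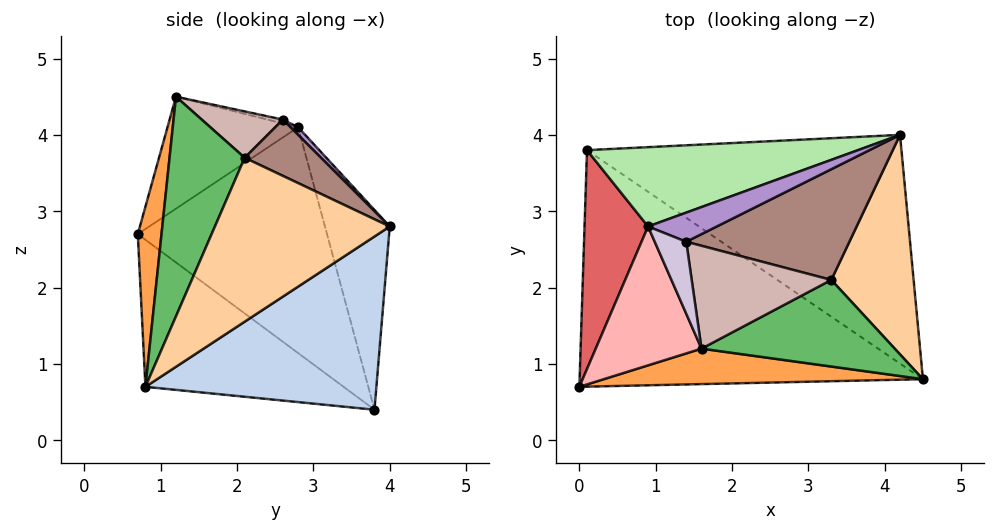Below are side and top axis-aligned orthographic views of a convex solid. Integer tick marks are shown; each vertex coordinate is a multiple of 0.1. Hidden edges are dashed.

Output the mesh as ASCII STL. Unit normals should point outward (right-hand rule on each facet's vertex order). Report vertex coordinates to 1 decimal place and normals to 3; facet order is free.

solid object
 facet normal -0.327 -0.556 -0.764
  outer loop
   vertex 0.1 3.8 0.4
   vertex 4.5 0.8 0.7
   vertex 0.0 0.7 2.7
  endloop
 endfacet
 facet normal 0.410 0.527 -0.744
  outer loop
   vertex 0.1 3.8 0.4
   vertex 4.2 4.0 2.8
   vertex 4.5 0.8 0.7
  endloop
 endfacet
 facet normal 0.102 -0.978 0.181
  outer loop
   vertex 1.6 1.2 4.5
   vertex 0.0 0.7 2.7
   vertex 4.5 0.8 0.7
  endloop
 endfacet
 facet normal 0.874 -0.206 0.439
  outer loop
   vertex 3.3 2.1 3.7
   vertex 4.5 0.8 0.7
   vertex 4.2 4.0 2.8
  endloop
 endfacet
 facet normal 0.577 -0.639 0.508
  outer loop
   vertex 3.3 2.1 3.7
   vertex 1.6 1.2 4.5
   vertex 4.5 0.8 0.7
  endloop
 endfacet
 facet normal -0.220 0.929 0.299
  outer loop
   vertex 0.9 2.8 4.1
   vertex 4.2 4.0 2.8
   vertex 0.1 3.8 0.4
  endloop
 endfacet
 facet normal -0.938 0.226 0.264
  outer loop
   vertex 0.9 2.8 4.1
   vertex 0.1 3.8 0.4
   vertex 0.0 0.7 2.7
  endloop
 endfacet
 facet normal -0.719 -0.145 0.680
  outer loop
   vertex 0.9 2.8 4.1
   vertex 0.0 0.7 2.7
   vertex 1.6 1.2 4.5
  endloop
 endfacet
 facet normal 0.087 0.612 0.786
  outer loop
   vertex 1.4 2.6 4.2
   vertex 4.2 4.0 2.8
   vertex 0.9 2.8 4.1
  endloop
 endfacet
 facet normal -0.118 0.192 0.974
  outer loop
   vertex 1.4 2.6 4.2
   vertex 0.9 2.8 4.1
   vertex 1.6 1.2 4.5
  endloop
 endfacet
 facet normal 0.313 0.282 0.907
  outer loop
   vertex 1.4 2.6 4.2
   vertex 3.3 2.1 3.7
   vertex 4.2 4.0 2.8
  endloop
 endfacet
 facet normal 0.306 0.241 0.921
  outer loop
   vertex 1.4 2.6 4.2
   vertex 1.6 1.2 4.5
   vertex 3.3 2.1 3.7
  endloop
 endfacet
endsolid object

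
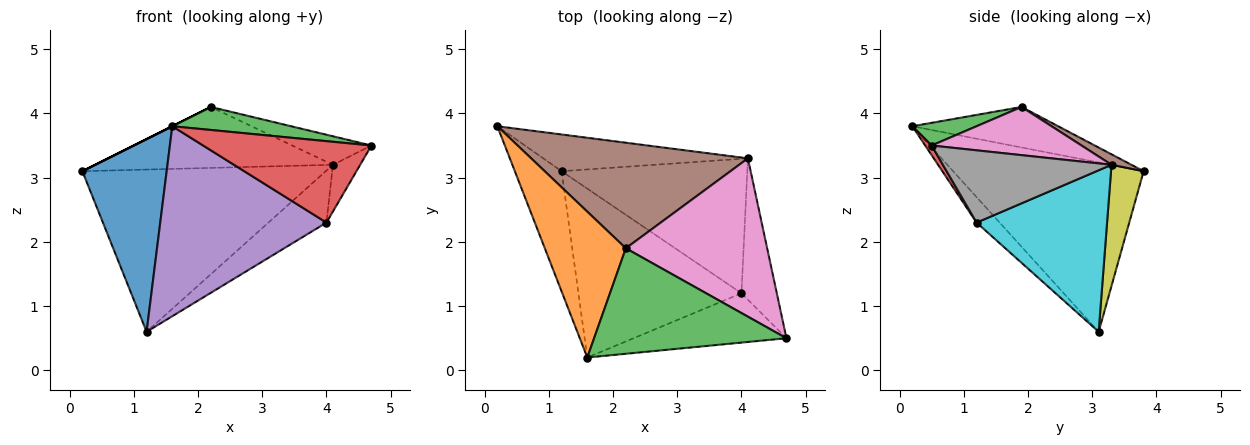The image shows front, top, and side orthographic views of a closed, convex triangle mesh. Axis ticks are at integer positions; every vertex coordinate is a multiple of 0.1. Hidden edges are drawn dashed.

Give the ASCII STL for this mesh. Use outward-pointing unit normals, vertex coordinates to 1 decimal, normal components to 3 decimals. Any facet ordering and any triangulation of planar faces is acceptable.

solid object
 facet normal -0.887 -0.392 -0.245
  outer loop
   vertex 1.2 3.1 0.6
   vertex 1.6 0.2 3.8
   vertex 0.2 3.8 3.1
  endloop
 endfacet
 facet normal -0.447 0.000 0.894
  outer loop
   vertex 2.2 1.9 4.1
   vertex 0.2 3.8 3.1
   vertex 1.6 0.2 3.8
  endloop
 endfacet
 facet normal 0.114 -0.212 0.971
  outer loop
   vertex 2.2 1.9 4.1
   vertex 1.6 0.2 3.8
   vertex 4.7 0.5 3.5
  endloop
 endfacet
 facet normal 0.033 -0.855 -0.518
  outer loop
   vertex 4.0 1.2 2.3
   vertex 4.7 0.5 3.5
   vertex 1.6 0.2 3.8
  endloop
 endfacet
 facet normal -0.103 -0.743 -0.661
  outer loop
   vertex 4.0 1.2 2.3
   vertex 1.6 0.2 3.8
   vertex 1.2 3.1 0.6
  endloop
 endfacet
 facet normal 0.042 0.499 0.865
  outer loop
   vertex 4.1 3.3 3.2
   vertex 0.2 3.8 3.1
   vertex 2.2 1.9 4.1
  endloop
 endfacet
 facet normal 0.318 0.168 0.933
  outer loop
   vertex 4.1 3.3 3.2
   vertex 2.2 1.9 4.1
   vertex 4.7 0.5 3.5
  endloop
 endfacet
 facet normal 0.889 0.144 -0.435
  outer loop
   vertex 4.1 3.3 3.2
   vertex 4.7 0.5 3.5
   vertex 4.0 1.2 2.3
  endloop
 endfacet
 facet normal 0.130 0.967 -0.219
  outer loop
   vertex 4.1 3.3 3.2
   vertex 1.2 3.1 0.6
   vertex 0.2 3.8 3.1
  endloop
 endfacet
 facet normal 0.630 0.280 -0.724
  outer loop
   vertex 4.1 3.3 3.2
   vertex 4.0 1.2 2.3
   vertex 1.2 3.1 0.6
  endloop
 endfacet
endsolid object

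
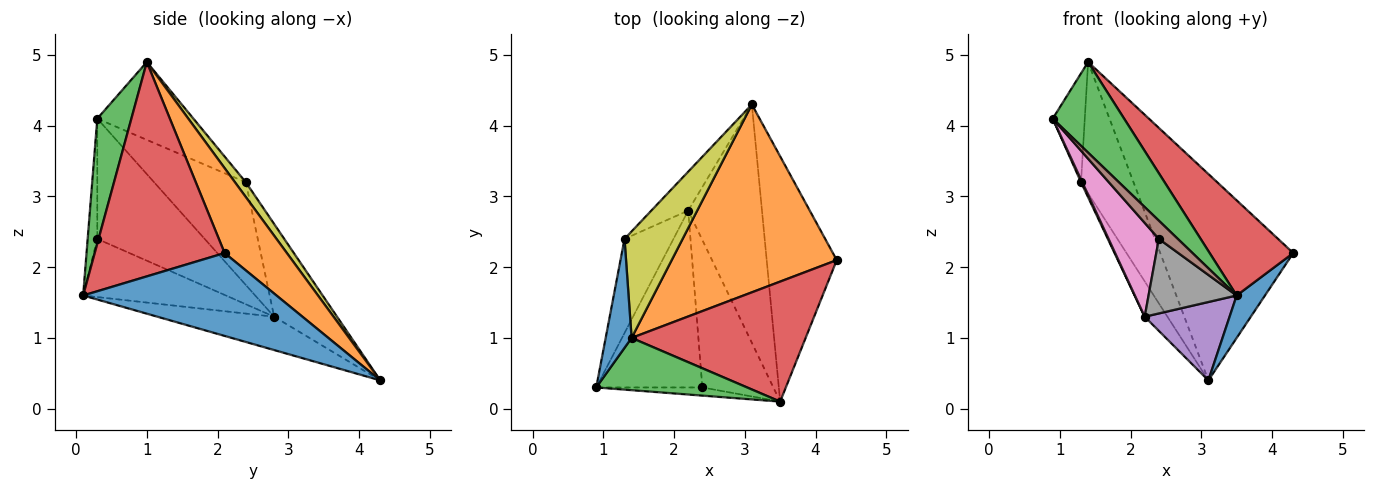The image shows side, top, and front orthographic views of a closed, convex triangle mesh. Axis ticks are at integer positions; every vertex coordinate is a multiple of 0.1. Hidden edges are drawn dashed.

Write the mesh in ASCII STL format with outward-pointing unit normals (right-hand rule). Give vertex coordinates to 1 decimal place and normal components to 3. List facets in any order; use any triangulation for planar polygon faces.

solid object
 facet normal 0.759 -0.111 -0.642
  outer loop
   vertex 3.5 0.1 1.6
   vertex 3.1 4.3 0.4
   vertex 4.3 2.1 2.2
  endloop
 endfacet
 facet normal 0.327 0.699 0.636
  outer loop
   vertex 1.4 1.0 4.9
   vertex 4.3 2.1 2.2
   vertex 3.1 4.3 0.4
  endloop
 endfacet
 facet normal 0.382 -0.801 0.462
  outer loop
   vertex 1.4 1.0 4.9
   vertex 0.9 0.3 4.1
   vertex 3.5 0.1 1.6
  endloop
 endfacet
 facet normal 0.694 -0.447 0.564
  outer loop
   vertex 1.4 1.0 4.9
   vertex 3.5 0.1 1.6
   vertex 4.3 2.1 2.2
  endloop
 endfacet
 facet normal -0.395 -0.287 -0.873
  outer loop
   vertex 2.2 2.8 1.3
   vertex 3.1 4.3 0.4
   vertex 3.5 0.1 1.6
  endloop
 endfacet
 facet normal -0.420 -0.828 -0.371
  outer loop
   vertex 2.4 0.3 2.4
   vertex 3.5 0.1 1.6
   vertex 0.9 0.3 4.1
  endloop
 endfacet
 facet normal -0.707 -0.331 -0.624
  outer loop
   vertex 2.4 0.3 2.4
   vertex 0.9 0.3 4.1
   vertex 2.2 2.8 1.3
  endloop
 endfacet
 facet normal -0.590 -0.364 -0.720
  outer loop
   vertex 2.4 0.3 2.4
   vertex 2.2 2.8 1.3
   vertex 3.5 0.1 1.6
  endloop
 endfacet
 facet normal 0.158 0.767 0.622
  outer loop
   vertex 1.3 2.4 3.2
   vertex 1.4 1.0 4.9
   vertex 3.1 4.3 0.4
  endloop
 endfacet
 facet normal -0.881 0.318 -0.350
  outer loop
   vertex 1.3 2.4 3.2
   vertex 3.1 4.3 0.4
   vertex 2.2 2.8 1.3
  endloop
 endfacet
 facet normal -0.905 0.302 0.302
  outer loop
   vertex 1.3 2.4 3.2
   vertex 0.9 0.3 4.1
   vertex 1.4 1.0 4.9
  endloop
 endfacet
 facet normal -0.903 -0.012 -0.430
  outer loop
   vertex 1.3 2.4 3.2
   vertex 2.2 2.8 1.3
   vertex 0.9 0.3 4.1
  endloop
 endfacet
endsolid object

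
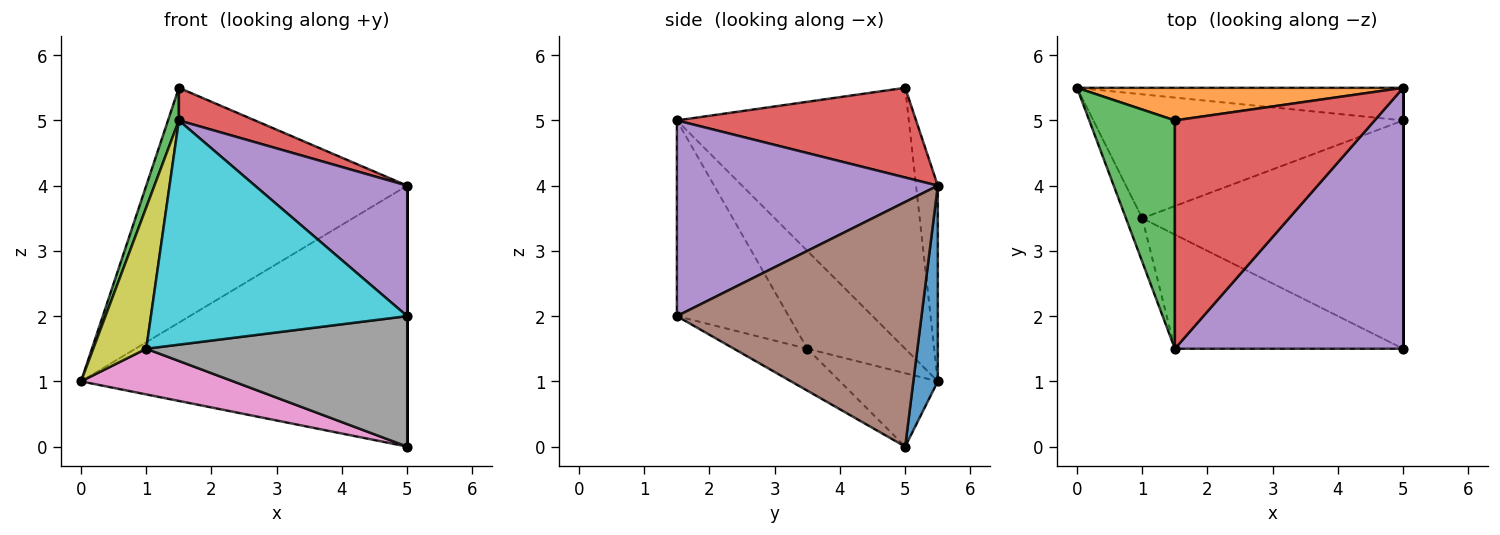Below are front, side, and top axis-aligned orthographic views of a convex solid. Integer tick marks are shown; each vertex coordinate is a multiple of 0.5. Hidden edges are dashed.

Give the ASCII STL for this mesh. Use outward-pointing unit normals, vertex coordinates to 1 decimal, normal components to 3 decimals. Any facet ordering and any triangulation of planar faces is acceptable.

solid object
 facet normal 0.074 0.990 -0.124
  outer loop
   vertex 5.0 5.0 0.0
   vertex 0.0 5.5 1.0
   vertex 5.0 5.5 4.0
  endloop
 endfacet
 facet normal -0.082 0.987 0.137
  outer loop
   vertex 1.5 5.0 5.5
   vertex 5.0 5.5 4.0
   vertex 0.0 5.5 1.0
  endloop
 endfacet
 facet normal -0.949 -0.044 0.311
  outer loop
   vertex 1.5 5.0 5.5
   vertex 0.0 5.5 1.0
   vertex 1.5 1.5 5.0
  endloop
 endfacet
 facet normal 0.406 -0.129 0.905
  outer loop
   vertex 1.5 5.0 5.5
   vertex 1.5 1.5 5.0
   vertex 5.0 5.5 4.0
  endloop
 endfacet
 facet normal 0.608 -0.355 0.710
  outer loop
   vertex 5.0 1.5 2.0
   vertex 5.0 5.5 4.0
   vertex 1.5 1.5 5.0
  endloop
 endfacet
 facet normal 1.000 0.000 0.000
  outer loop
   vertex 5.0 1.5 2.0
   vertex 5.0 5.0 0.0
   vertex 5.0 5.5 4.0
  endloop
 endfacet
 facet normal -0.217 -0.337 -0.916
  outer loop
   vertex 1.0 3.5 1.5
   vertex 0.0 5.5 1.0
   vertex 5.0 5.0 0.0
  endloop
 endfacet
 facet normal -0.138 -0.491 -0.860
  outer loop
   vertex 1.0 3.5 1.5
   vertex 5.0 5.0 0.0
   vertex 5.0 1.5 2.0
  endloop
 endfacet
 facet normal -0.870 -0.471 -0.145
  outer loop
   vertex 1.0 3.5 1.5
   vertex 1.5 1.5 5.0
   vertex 0.0 5.5 1.0
  endloop
 endfacet
 facet normal -0.362 -0.831 -0.423
  outer loop
   vertex 1.0 3.5 1.5
   vertex 5.0 1.5 2.0
   vertex 1.5 1.5 5.0
  endloop
 endfacet
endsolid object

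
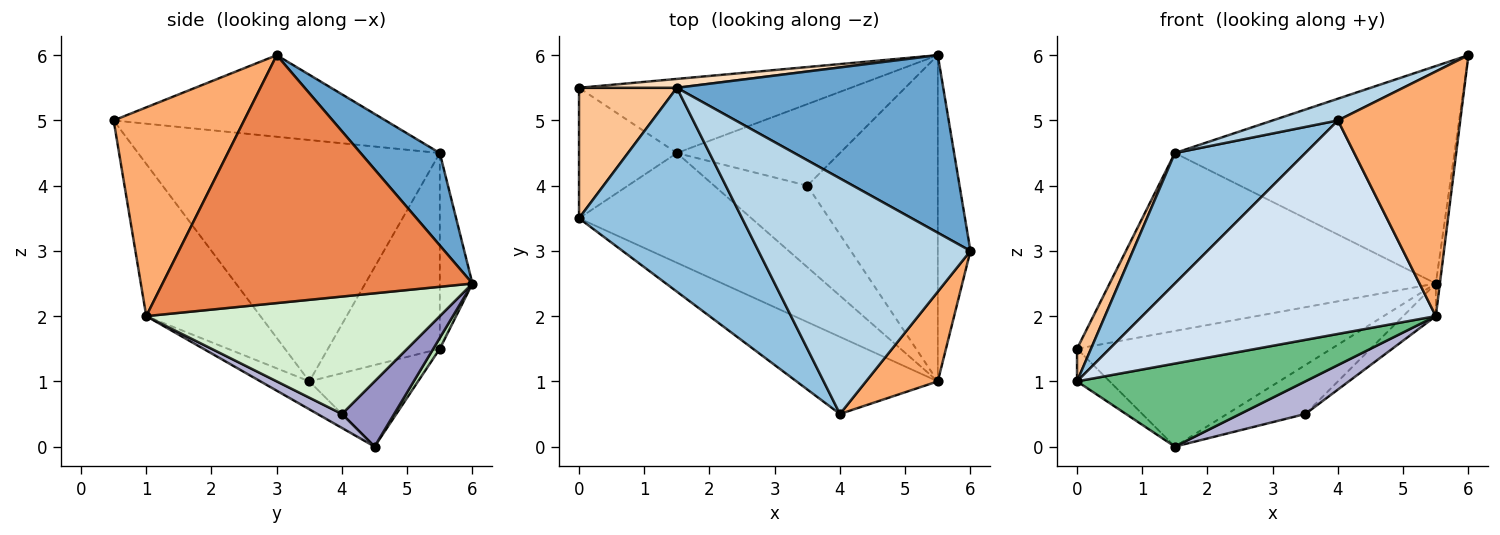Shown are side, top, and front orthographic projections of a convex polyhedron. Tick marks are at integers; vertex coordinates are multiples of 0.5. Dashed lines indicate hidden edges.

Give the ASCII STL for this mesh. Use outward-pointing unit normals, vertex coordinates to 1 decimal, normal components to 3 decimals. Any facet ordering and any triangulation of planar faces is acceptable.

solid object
 facet normal 0.214 0.757 0.618
  outer loop
   vertex 1.5 5.5 4.5
   vertex 6.0 3.0 6.0
   vertex 5.5 6.0 2.5
  endloop
 endfacet
 facet normal -0.780 -0.337 0.527
  outer loop
   vertex 1.5 5.5 4.5
   vertex 0.0 3.5 1.0
   vertex 4.0 0.5 5.0
  endloop
 endfacet
 facet normal -0.358 -0.086 0.930
  outer loop
   vertex 1.5 5.5 4.5
   vertex 4.0 0.5 5.0
   vertex 6.0 3.0 6.0
  endloop
 endfacet
 facet normal -0.344 -0.883 -0.319
  outer loop
   vertex 5.5 1.0 2.0
   vertex 4.0 0.5 5.0
   vertex 0.0 3.5 1.0
  endloop
 endfacet
 facet normal 0.991 0.013 -0.130
  outer loop
   vertex 5.5 1.0 2.0
   vertex 5.5 6.0 2.5
   vertex 6.0 3.0 6.0
  endloop
 endfacet
 facet normal 0.708 -0.663 0.243
  outer loop
   vertex 5.5 1.0 2.0
   vertex 6.0 3.0 6.0
   vertex 4.0 0.5 5.0
  endloop
 endfacet
 facet normal -0.889 -0.111 0.444
  outer loop
   vertex 0.0 5.5 1.5
   vertex 0.0 3.5 1.0
   vertex 1.5 5.5 4.5
  endloop
 endfacet
 facet normal -0.099 0.994 0.050
  outer loop
   vertex 0.0 5.5 1.5
   vertex 1.5 5.5 4.5
   vertex 5.5 6.0 2.5
  endloop
 endfacet
 facet normal -0.128 -0.598 -0.791
  outer loop
   vertex 1.5 4.5 0.0
   vertex 5.5 1.0 2.0
   vertex 0.0 3.5 1.0
  endloop
 endfacet
 facet normal -0.629 0.189 -0.754
  outer loop
   vertex 1.5 4.5 0.0
   vertex 0.0 3.5 1.0
   vertex 0.0 5.5 1.5
  endloop
 endfacet
 facet normal 0.022 0.842 -0.540
  outer loop
   vertex 1.5 4.5 0.0
   vertex 0.0 5.5 1.5
   vertex 5.5 6.0 2.5
  endloop
 endfacet
 facet normal 0.667 0.074 -0.741
  outer loop
   vertex 3.5 4.0 0.5
   vertex 5.5 6.0 2.5
   vertex 5.5 1.0 2.0
  endloop
 endfacet
 facet normal 0.324 0.487 -0.811
  outer loop
   vertex 3.5 4.0 0.5
   vertex 1.5 4.5 0.0
   vertex 5.5 6.0 2.5
  endloop
 endfacet
 facet normal 0.138 -0.368 -0.920
  outer loop
   vertex 3.5 4.0 0.5
   vertex 5.5 1.0 2.0
   vertex 1.5 4.5 0.0
  endloop
 endfacet
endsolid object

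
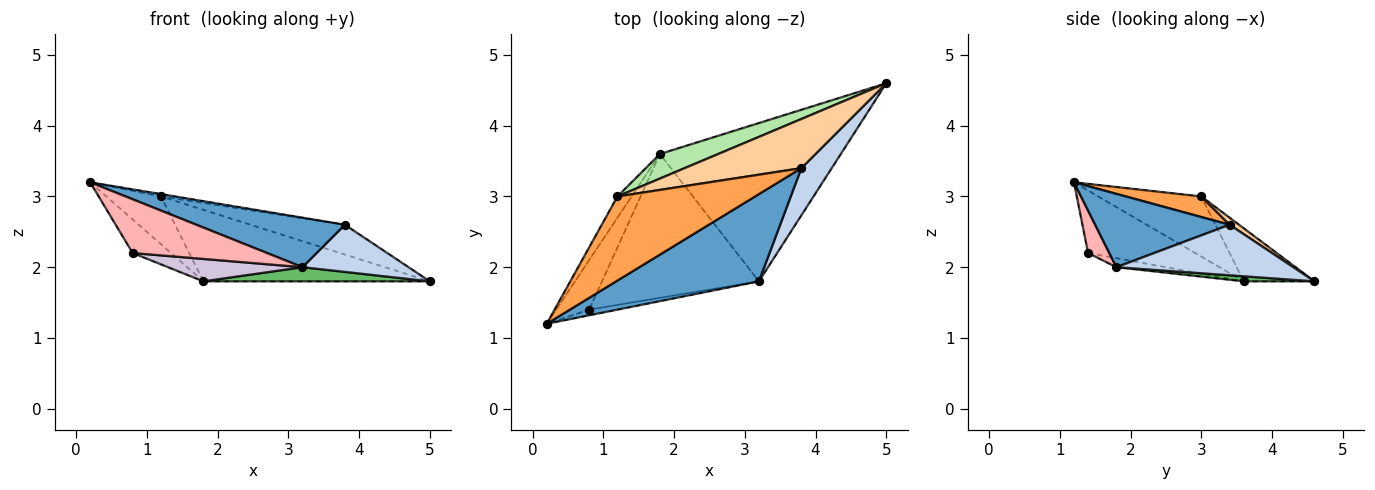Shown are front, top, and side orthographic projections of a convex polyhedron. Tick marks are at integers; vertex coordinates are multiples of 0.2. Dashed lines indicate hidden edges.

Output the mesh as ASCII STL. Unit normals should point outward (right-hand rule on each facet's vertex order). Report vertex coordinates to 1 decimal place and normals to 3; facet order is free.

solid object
 facet normal 0.408 -0.451 0.794
  outer loop
   vertex 3.2 1.8 2.0
   vertex 3.8 3.4 2.6
   vertex 0.2 1.2 3.2
  endloop
 endfacet
 facet normal 0.762 -0.457 0.457
  outer loop
   vertex 3.2 1.8 2.0
   vertex 5.0 4.6 1.8
   vertex 3.8 3.4 2.6
  endloop
 endfacet
 facet normal 0.148 0.028 0.989
  outer loop
   vertex 1.2 3.0 3.0
   vertex 0.2 1.2 3.2
   vertex 3.8 3.4 2.6
  endloop
 endfacet
 facet normal 0.052 0.518 0.854
  outer loop
   vertex 1.2 3.0 3.0
   vertex 3.8 3.4 2.6
   vertex 5.0 4.6 1.8
  endloop
 endfacet
 facet normal 0.028 -0.089 -0.996
  outer loop
   vertex 1.8 3.6 1.8
   vertex 5.0 4.6 1.8
   vertex 3.2 1.8 2.0
  endloop
 endfacet
 facet normal -0.283 0.907 0.312
  outer loop
   vertex 1.8 3.6 1.8
   vertex 1.2 3.0 3.0
   vertex 5.0 4.6 1.8
  endloop
 endfacet
 facet normal -0.865 0.458 -0.204
  outer loop
   vertex 1.8 3.6 1.8
   vertex 0.2 1.2 3.2
   vertex 1.2 3.0 3.0
  endloop
 endfacet
 facet normal 0.155 -0.982 -0.103
  outer loop
   vertex 0.8 1.4 2.2
   vertex 3.2 1.8 2.0
   vertex 0.2 1.2 3.2
  endloop
 endfacet
 facet normal -0.843 0.302 -0.445
  outer loop
   vertex 0.8 1.4 2.2
   vertex 0.2 1.2 3.2
   vertex 1.8 3.6 1.8
  endloop
 endfacet
 facet normal -0.057 -0.154 -0.987
  outer loop
   vertex 0.8 1.4 2.2
   vertex 1.8 3.6 1.8
   vertex 3.2 1.8 2.0
  endloop
 endfacet
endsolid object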